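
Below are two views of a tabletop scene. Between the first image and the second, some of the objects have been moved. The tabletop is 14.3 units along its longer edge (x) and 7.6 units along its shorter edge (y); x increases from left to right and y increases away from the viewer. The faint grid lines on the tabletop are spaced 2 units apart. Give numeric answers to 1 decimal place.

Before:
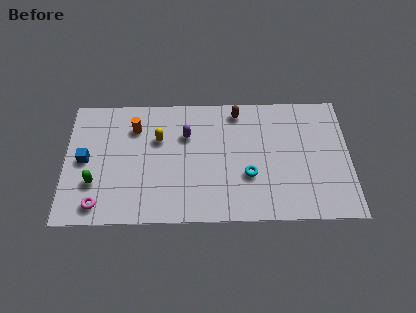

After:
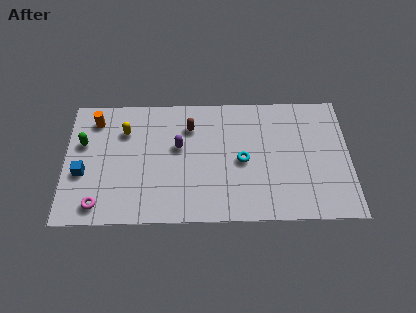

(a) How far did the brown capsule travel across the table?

2.6

The brown capsule was near (8.7, 6.6) before and (6.3, 5.7) after, so it travelled √(2.4² + 0.9²) ≈ 2.6 units.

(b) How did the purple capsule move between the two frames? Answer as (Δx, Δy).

(-0.4, -0.7)

The purple capsule started near (6.1, 5.2) and ended near (5.7, 4.5).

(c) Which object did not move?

the magenta torus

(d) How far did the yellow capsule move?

1.8

From (4.7, 5.0) to (3.0, 5.5), the yellow capsule covered √(1.7² + 0.5²) ≈ 1.8 units.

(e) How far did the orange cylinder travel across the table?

2.1

The orange cylinder moved from about (3.5, 5.7) to (1.5, 6.2), a distance of √(2.0² + 0.5²) ≈ 2.1.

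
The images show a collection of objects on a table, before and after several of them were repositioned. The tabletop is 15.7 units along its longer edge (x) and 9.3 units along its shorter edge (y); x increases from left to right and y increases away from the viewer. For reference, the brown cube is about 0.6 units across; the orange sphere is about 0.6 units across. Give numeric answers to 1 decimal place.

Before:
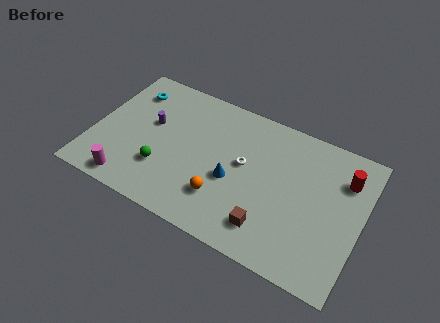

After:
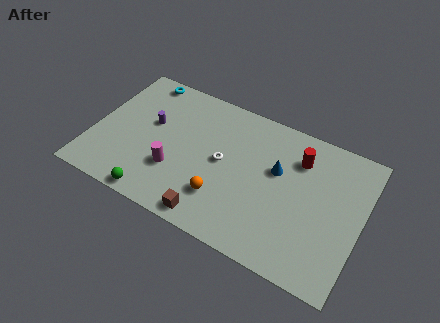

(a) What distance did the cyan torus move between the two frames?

1.2

The cyan torus was near (1.7, 7.3) before and (2.2, 8.4) after, so it travelled √(0.5² + 1.1²) ≈ 1.2 units.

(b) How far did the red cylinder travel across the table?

2.7

The red cylinder was near (14.5, 6.9) before and (11.8, 7.0) after, so it travelled √(2.7² + 0.1²) ≈ 2.7 units.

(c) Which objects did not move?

the orange sphere and the purple cylinder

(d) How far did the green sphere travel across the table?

2.0

The green sphere was near (4.3, 2.8) before and (4.2, 0.8) after, so it travelled √(0.1² + 2.0²) ≈ 2.0 units.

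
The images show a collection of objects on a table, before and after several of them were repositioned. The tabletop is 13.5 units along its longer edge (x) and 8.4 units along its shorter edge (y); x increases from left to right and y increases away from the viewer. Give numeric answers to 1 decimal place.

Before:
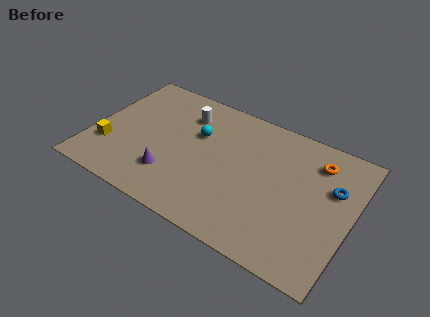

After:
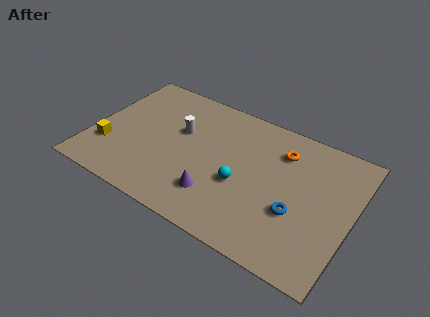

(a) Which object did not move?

the yellow cube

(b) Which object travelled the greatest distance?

the cyan sphere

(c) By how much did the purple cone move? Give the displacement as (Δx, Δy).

(2.4, -0.1)

From the two frames, the purple cone sits at roughly (4.4, 2.2) before and (6.8, 2.1) after.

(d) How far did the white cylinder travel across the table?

1.2

The white cylinder was near (4.5, 6.4) before and (4.4, 5.2) after, so it travelled √(0.1² + 1.2²) ≈ 1.2 units.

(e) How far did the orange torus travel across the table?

1.8

The orange torus moved from about (11.4, 6.6) to (9.6, 6.4), a distance of √(1.8² + 0.2²) ≈ 1.8.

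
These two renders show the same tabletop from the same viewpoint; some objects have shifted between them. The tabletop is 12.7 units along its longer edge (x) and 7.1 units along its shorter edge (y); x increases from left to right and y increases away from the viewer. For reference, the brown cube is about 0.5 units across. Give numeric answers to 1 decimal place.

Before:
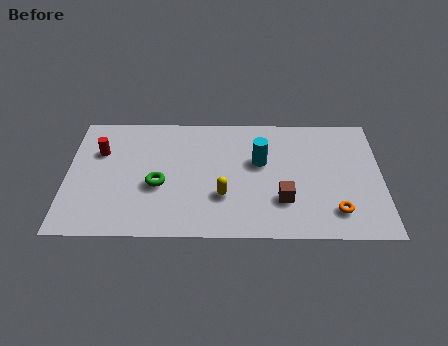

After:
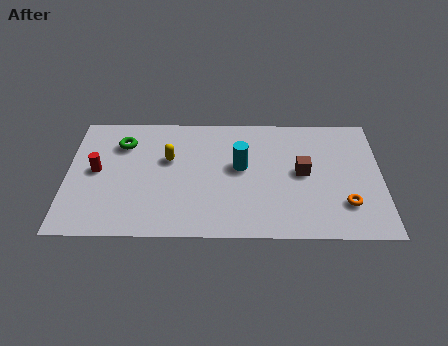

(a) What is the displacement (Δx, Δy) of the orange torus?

(0.4, 0.4)

From the two frames, the orange torus sits at roughly (10.8, 1.5) before and (11.2, 1.9) after.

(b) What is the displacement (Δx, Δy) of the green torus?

(-1.5, 2.4)

The green torus was at about (3.7, 2.9) and moved to about (2.2, 5.3).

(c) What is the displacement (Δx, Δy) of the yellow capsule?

(-2.2, 2.1)

From the two frames, the yellow capsule sits at roughly (6.3, 2.3) before and (4.1, 4.4) after.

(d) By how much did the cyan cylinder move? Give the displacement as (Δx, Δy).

(-0.8, -0.3)

The cyan cylinder started near (7.8, 4.3) and ended near (7.0, 4.0).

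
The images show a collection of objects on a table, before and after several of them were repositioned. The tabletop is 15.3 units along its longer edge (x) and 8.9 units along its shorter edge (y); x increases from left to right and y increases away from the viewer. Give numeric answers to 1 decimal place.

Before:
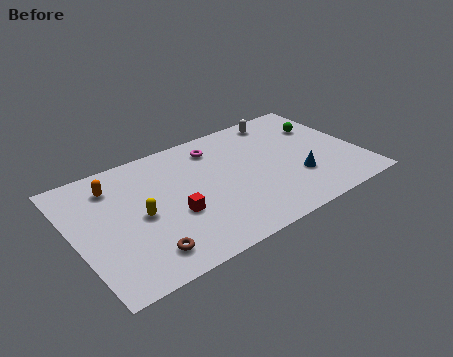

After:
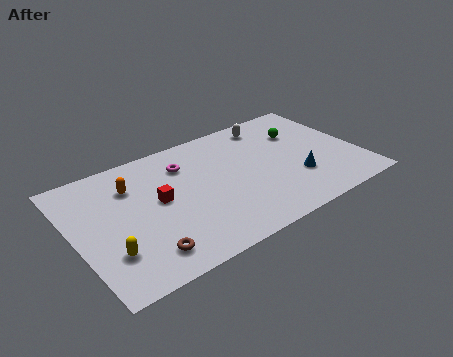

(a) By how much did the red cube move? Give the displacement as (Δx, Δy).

(-0.6, 1.4)

The red cube started near (5.1, 3.4) and ended near (4.5, 4.8).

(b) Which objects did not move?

the blue cone and the brown torus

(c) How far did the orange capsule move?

1.0

The orange capsule moved from about (2.4, 7.0) to (3.3, 6.5), a distance of √(0.9² + 0.5²) ≈ 1.0.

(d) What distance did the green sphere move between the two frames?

1.2

From (13.8, 6.2) to (12.6, 6.2), the green sphere covered √(1.2² + 0.0²) ≈ 1.2 units.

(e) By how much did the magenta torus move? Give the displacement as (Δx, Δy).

(-1.8, -0.5)

The magenta torus started near (8.0, 7.2) and ended near (6.2, 6.7).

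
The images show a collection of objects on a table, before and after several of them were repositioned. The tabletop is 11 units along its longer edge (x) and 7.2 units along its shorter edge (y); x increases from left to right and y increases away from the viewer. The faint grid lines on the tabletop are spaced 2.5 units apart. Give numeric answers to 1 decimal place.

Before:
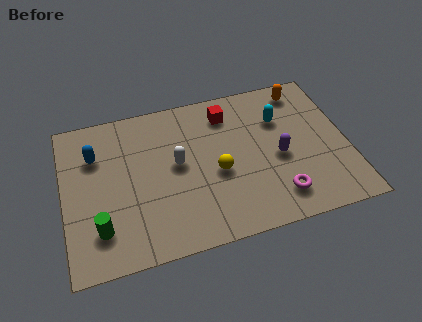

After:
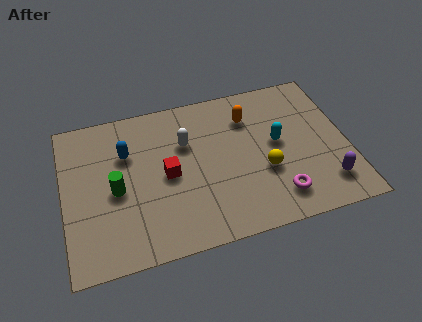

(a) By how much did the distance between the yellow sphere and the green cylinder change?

+0.9

They were about 4.8 units apart before and 5.7 after — 0.9 units further apart.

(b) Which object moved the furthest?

the red cube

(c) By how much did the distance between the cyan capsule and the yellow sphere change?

-1.9

They were about 3.2 units apart before and 1.3 after — 1.9 units closer together.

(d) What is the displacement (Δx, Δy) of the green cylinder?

(0.7, 1.6)

The green cylinder was at about (1.3, 1.7) and moved to about (2.0, 3.3).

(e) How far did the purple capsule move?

2.4

The purple capsule moved from about (8.3, 3.2) to (10.0, 1.5), a distance of √(1.7² + 1.7²) ≈ 2.4.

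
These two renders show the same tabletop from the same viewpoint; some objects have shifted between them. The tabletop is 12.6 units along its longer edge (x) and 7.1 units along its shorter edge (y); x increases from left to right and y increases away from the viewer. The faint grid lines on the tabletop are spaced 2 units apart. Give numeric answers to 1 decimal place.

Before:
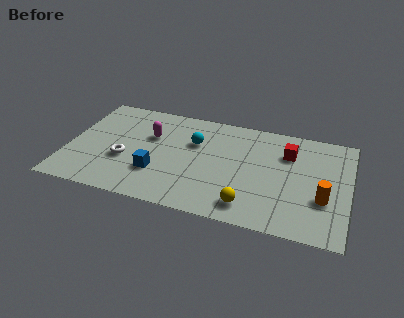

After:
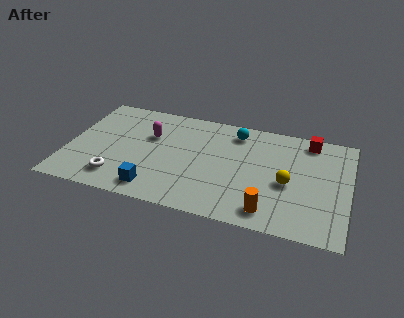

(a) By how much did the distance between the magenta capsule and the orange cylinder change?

-1.6

The distance was about 8.2 in the first image and 6.6 in the second, so they moved 1.6 units closer together.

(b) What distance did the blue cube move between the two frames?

1.1

From (4.1, 2.2) to (4.1, 1.1), the blue cube covered √(0.0² + 1.1²) ≈ 1.1 units.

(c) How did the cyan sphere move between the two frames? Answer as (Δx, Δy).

(1.8, 1.2)

From the two frames, the cyan sphere sits at roughly (5.6, 4.7) before and (7.4, 5.9) after.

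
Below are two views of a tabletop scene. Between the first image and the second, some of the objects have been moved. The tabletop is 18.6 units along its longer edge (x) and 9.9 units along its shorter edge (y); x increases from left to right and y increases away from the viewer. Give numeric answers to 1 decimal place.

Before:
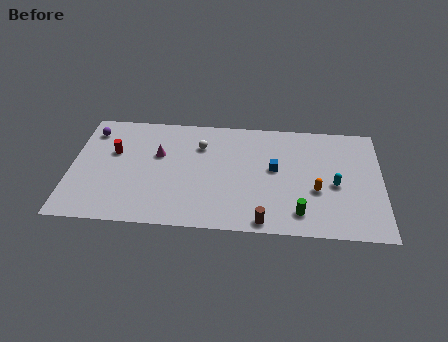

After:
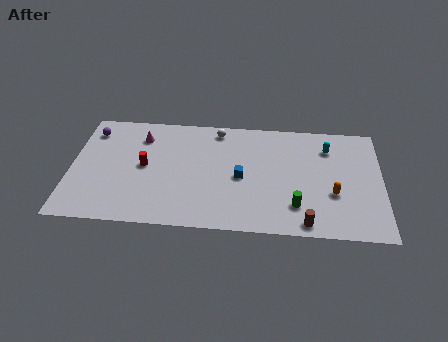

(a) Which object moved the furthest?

the cyan capsule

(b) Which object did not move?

the purple sphere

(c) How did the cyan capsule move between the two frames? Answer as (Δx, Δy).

(-0.4, 3.2)

From the two frames, the cyan capsule sits at roughly (15.8, 4.4) before and (15.4, 7.6) after.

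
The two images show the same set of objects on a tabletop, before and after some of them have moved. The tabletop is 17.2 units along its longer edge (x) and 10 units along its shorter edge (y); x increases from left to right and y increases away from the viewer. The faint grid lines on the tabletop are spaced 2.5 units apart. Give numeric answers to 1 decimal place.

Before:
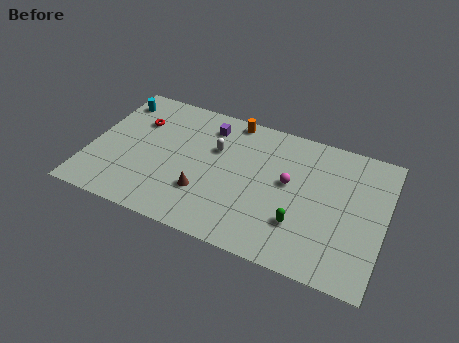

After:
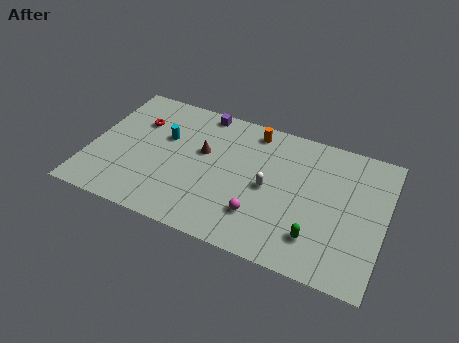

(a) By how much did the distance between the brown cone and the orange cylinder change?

-2.4

The distance was about 6.2 in the first image and 3.8 in the second, so they moved 2.4 units closer together.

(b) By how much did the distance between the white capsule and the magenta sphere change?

-2.3

They were about 4.5 units apart before and 2.2 after — 2.3 units closer together.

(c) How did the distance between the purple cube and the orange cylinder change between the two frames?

+1.5

They were about 1.6 units apart before and 3.1 after — 1.5 units further apart.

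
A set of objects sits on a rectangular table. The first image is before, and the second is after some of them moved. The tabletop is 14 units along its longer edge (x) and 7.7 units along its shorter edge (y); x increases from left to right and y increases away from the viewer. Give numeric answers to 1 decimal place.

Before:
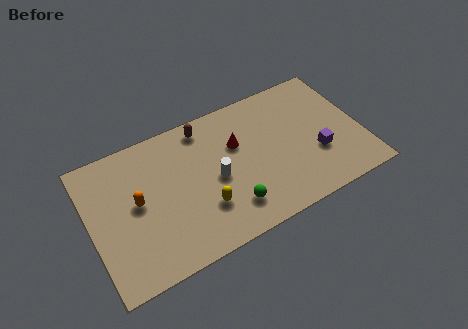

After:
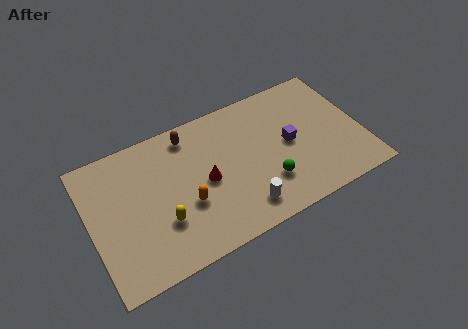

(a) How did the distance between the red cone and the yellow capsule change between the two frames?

-0.7

Before: roughly 3.4 units apart; after: 2.7. That's 0.7 units closer together.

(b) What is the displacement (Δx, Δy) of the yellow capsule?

(-2.1, 0.2)

The yellow capsule started near (5.6, 2.3) and ended near (3.5, 2.5).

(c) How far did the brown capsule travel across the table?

0.8

The brown capsule was near (6.2, 6.7) before and (5.4, 6.6) after, so it travelled √(0.8² + 0.1²) ≈ 0.8 units.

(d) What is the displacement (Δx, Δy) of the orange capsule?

(2.4, -1.2)

The orange capsule was at about (2.4, 4.1) and moved to about (4.8, 2.9).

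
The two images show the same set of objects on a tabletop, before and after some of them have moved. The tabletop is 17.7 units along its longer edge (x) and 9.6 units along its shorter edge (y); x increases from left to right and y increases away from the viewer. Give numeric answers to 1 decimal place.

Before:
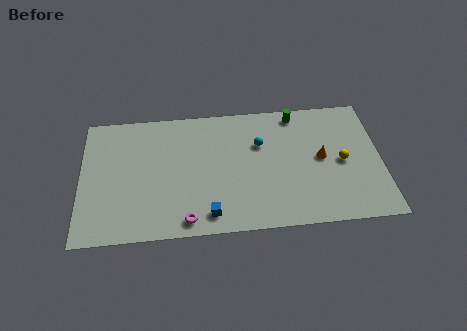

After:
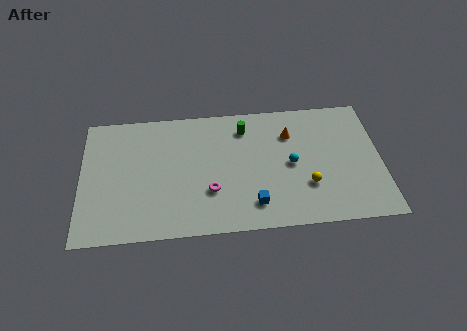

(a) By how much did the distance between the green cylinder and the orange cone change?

-1.0

Before: roughly 3.8 units apart; after: 2.8. That's 1.0 units closer together.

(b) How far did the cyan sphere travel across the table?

2.5

From (10.6, 6.4) to (12.4, 4.7), the cyan sphere covered √(1.8² + 1.7²) ≈ 2.5 units.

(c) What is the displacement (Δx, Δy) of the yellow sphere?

(-2.1, -1.6)

From the two frames, the yellow sphere sits at roughly (15.4, 4.6) before and (13.3, 3.0) after.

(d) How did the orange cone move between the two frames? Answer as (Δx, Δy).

(-1.8, 2.0)

From the two frames, the orange cone sits at roughly (14.2, 5.0) before and (12.4, 7.0) after.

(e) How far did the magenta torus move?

2.4

The magenta torus was near (6.2, 1.1) before and (7.6, 3.1) after, so it travelled √(1.4² + 2.0²) ≈ 2.4 units.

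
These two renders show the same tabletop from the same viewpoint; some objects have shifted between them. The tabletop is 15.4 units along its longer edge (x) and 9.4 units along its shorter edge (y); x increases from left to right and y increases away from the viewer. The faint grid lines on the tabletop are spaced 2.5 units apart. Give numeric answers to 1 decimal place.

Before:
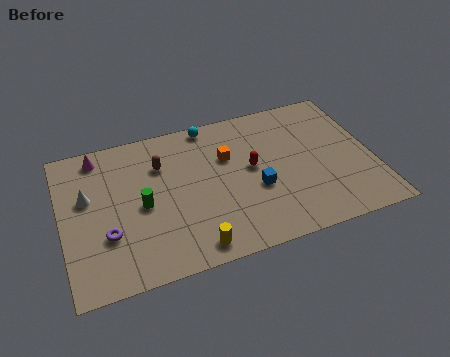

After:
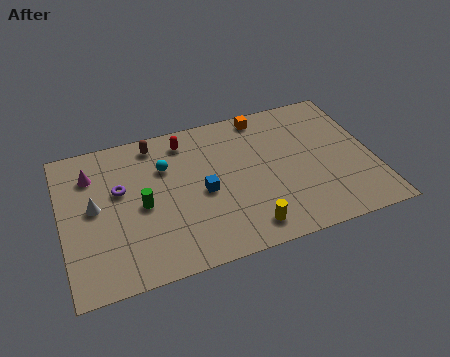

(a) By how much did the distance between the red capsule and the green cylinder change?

-1.3

Before: roughly 5.5 units apart; after: 4.2. That's 1.3 units closer together.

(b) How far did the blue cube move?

2.7

The blue cube was near (9.5, 3.7) before and (6.9, 4.3) after, so it travelled √(2.6² + 0.6²) ≈ 2.7 units.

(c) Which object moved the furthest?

the red capsule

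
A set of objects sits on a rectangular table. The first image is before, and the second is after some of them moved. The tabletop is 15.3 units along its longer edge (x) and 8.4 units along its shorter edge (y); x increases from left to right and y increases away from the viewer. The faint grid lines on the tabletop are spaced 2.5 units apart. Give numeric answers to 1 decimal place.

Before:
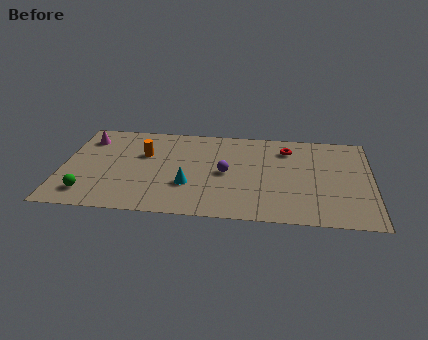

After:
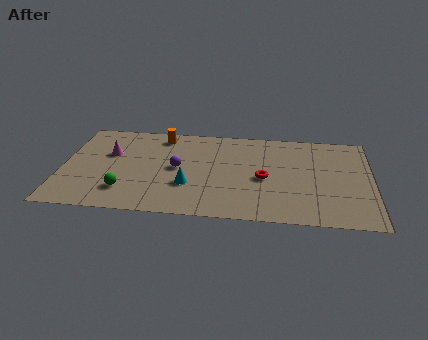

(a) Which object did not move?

the cyan cone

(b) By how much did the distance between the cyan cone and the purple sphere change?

-0.6

Before: roughly 2.2 units apart; after: 1.6. That's 0.6 units closer together.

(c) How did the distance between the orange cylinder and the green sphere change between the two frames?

+0.8

They were about 4.6 units apart before and 5.4 after — 0.8 units further apart.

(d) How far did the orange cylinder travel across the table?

2.0

The orange cylinder was near (4.0, 5.4) before and (4.8, 7.2) after, so it travelled √(0.8² + 1.8²) ≈ 2.0 units.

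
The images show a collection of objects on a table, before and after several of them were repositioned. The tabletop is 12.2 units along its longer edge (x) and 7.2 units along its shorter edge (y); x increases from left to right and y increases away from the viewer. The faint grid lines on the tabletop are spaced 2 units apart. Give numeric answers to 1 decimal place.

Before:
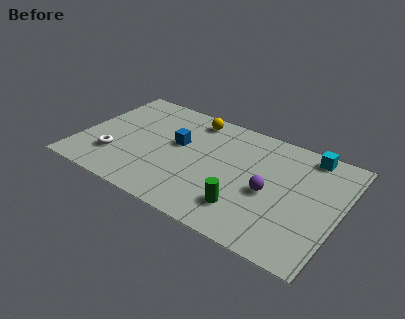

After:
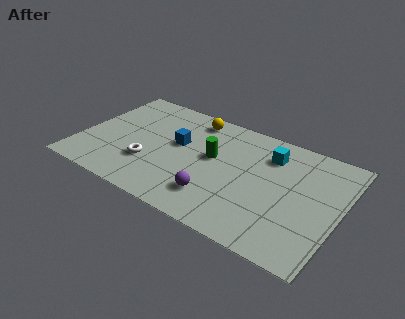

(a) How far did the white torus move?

1.6

From (1.8, 2.0) to (3.4, 2.3), the white torus covered √(1.6² + 0.3²) ≈ 1.6 units.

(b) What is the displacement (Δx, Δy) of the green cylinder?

(-1.9, 2.4)

The green cylinder was at about (8.1, 1.7) and moved to about (6.2, 4.1).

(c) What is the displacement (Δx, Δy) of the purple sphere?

(-2.3, -1.5)

From the two frames, the purple sphere sits at roughly (9.0, 3.2) before and (6.7, 1.7) after.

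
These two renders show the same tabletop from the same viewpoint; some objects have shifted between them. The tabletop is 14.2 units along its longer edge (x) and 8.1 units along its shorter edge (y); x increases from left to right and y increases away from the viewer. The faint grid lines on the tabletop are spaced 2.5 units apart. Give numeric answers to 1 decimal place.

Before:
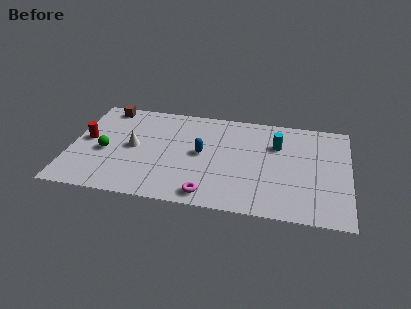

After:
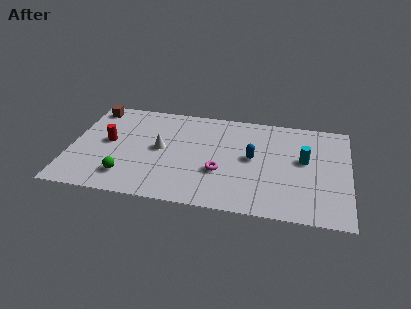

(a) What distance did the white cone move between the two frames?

1.4

The white cone moved from about (3.2, 4.1) to (4.6, 4.2), a distance of √(1.4² + 0.1²) ≈ 1.4.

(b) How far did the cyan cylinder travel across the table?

1.7

The cyan cylinder was near (10.5, 5.6) before and (11.9, 4.6) after, so it travelled √(1.4² + 1.0²) ≈ 1.7 units.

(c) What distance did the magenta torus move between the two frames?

2.0

From (7.2, 1.0) to (7.7, 2.9), the magenta torus covered √(0.5² + 1.9²) ≈ 2.0 units.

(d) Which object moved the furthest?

the blue capsule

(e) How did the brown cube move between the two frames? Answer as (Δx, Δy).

(-0.7, -0.2)

The brown cube started near (1.6, 7.2) and ended near (0.9, 7.0).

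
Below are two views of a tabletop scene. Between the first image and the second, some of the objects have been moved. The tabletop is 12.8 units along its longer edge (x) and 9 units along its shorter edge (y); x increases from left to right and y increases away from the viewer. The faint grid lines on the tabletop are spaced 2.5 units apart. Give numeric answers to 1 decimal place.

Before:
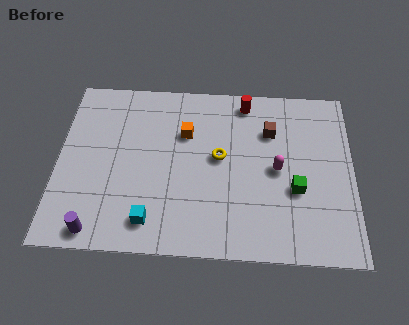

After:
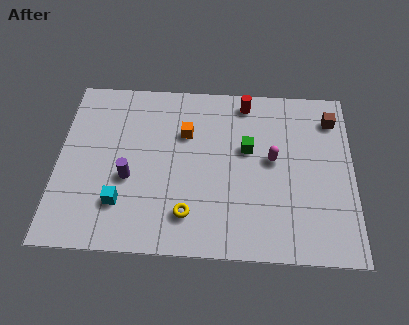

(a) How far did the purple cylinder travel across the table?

3.0

From (1.8, 0.9) to (3.1, 3.6), the purple cylinder covered √(1.3² + 2.7²) ≈ 3.0 units.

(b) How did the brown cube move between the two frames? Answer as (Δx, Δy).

(2.7, 0.8)

The brown cube was at about (9.2, 6.4) and moved to about (11.9, 7.2).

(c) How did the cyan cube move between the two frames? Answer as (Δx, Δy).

(-1.3, 0.8)

From the two frames, the cyan cube sits at roughly (4.1, 1.5) before and (2.8, 2.3) after.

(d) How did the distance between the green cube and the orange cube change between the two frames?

-2.7

Before: roughly 5.5 units apart; after: 2.8. That's 2.7 units closer together.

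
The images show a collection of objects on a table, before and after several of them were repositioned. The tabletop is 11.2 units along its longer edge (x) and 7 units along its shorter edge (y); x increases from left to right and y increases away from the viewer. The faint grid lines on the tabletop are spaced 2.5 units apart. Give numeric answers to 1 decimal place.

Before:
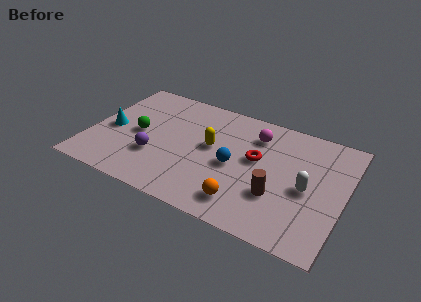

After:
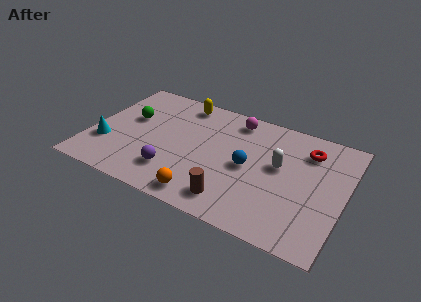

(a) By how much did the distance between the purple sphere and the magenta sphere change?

-0.3

They were about 5.1 units apart before and 4.8 after — 0.3 units closer together.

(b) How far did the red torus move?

2.5

The red torus moved from about (7.3, 4.0) to (9.4, 5.4), a distance of √(2.1² + 1.4²) ≈ 2.5.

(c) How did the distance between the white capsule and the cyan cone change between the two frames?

-1.0

Before: roughly 8.7 units apart; after: 7.7. That's 1.0 units closer together.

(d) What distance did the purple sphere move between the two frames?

1.1

From (3.0, 2.3) to (3.9, 1.7), the purple sphere covered √(0.9² + 0.6²) ≈ 1.1 units.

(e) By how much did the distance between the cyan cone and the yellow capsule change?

+0.4

The distance was about 4.5 in the first image and 4.9 in the second, so they moved 0.4 units further apart.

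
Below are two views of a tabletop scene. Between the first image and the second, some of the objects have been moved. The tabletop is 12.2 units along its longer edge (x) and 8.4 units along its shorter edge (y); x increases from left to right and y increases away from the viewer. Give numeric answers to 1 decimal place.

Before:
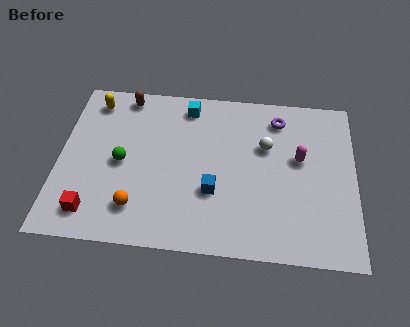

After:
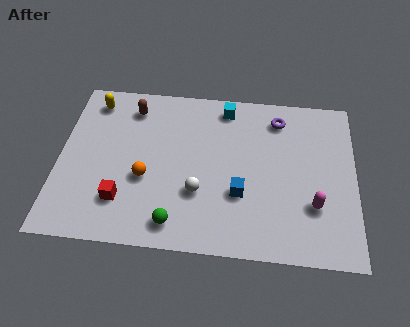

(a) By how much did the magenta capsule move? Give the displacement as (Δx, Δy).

(0.6, -2.3)

The magenta capsule started near (9.9, 4.9) and ended near (10.5, 2.6).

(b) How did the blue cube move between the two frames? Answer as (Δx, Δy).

(1.1, 0.0)

The blue cube was at about (6.4, 2.9) and moved to about (7.5, 2.9).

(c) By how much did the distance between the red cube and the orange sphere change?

-0.3

Before: roughly 1.8 units apart; after: 1.5. That's 0.3 units closer together.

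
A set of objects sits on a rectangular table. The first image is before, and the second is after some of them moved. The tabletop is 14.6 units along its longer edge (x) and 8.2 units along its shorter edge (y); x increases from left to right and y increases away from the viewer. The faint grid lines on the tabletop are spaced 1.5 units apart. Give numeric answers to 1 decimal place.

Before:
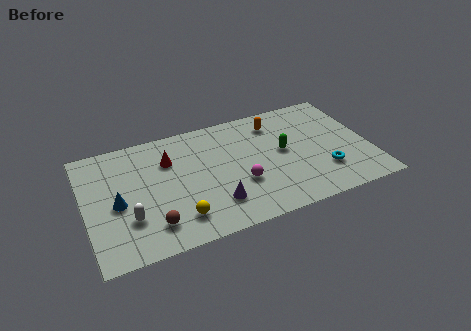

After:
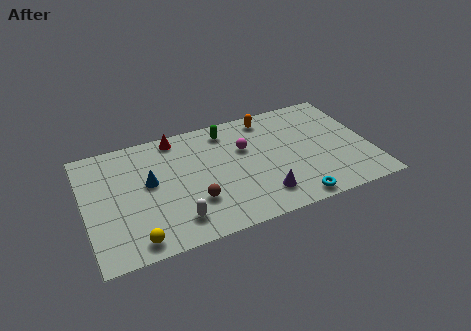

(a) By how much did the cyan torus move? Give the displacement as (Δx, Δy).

(-1.8, -1.5)

The cyan torus was at about (12.1, 2.3) and moved to about (10.3, 0.8).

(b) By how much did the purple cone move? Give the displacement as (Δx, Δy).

(2.4, -0.3)

The purple cone was at about (6.4, 2.0) and moved to about (8.8, 1.7).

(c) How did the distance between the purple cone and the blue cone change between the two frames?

+1.1

Before: roughly 5.1 units apart; after: 6.2. That's 1.1 units further apart.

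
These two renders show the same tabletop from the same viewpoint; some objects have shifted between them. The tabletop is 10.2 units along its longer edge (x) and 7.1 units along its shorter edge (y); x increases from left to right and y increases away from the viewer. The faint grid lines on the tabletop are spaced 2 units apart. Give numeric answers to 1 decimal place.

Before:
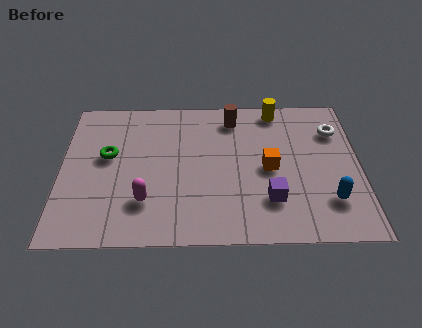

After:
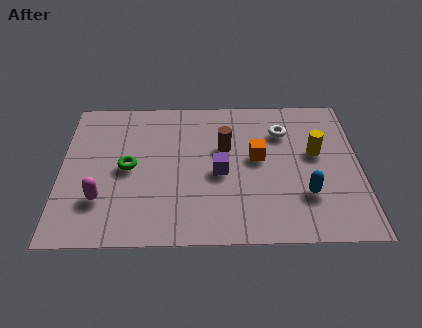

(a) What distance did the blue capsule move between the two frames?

0.9

The blue capsule was near (9.1, 1.8) before and (8.3, 2.1) after, so it travelled √(0.8² + 0.3²) ≈ 0.9 units.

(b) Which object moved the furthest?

the yellow cylinder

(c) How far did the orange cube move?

0.6

From (7.1, 3.4) to (6.7, 3.9), the orange cube covered √(0.4² + 0.5²) ≈ 0.6 units.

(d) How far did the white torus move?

1.8

From (9.4, 5.2) to (7.6, 5.2), the white torus covered √(1.8² + 0.0²) ≈ 1.8 units.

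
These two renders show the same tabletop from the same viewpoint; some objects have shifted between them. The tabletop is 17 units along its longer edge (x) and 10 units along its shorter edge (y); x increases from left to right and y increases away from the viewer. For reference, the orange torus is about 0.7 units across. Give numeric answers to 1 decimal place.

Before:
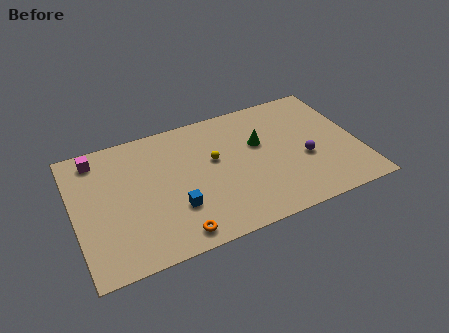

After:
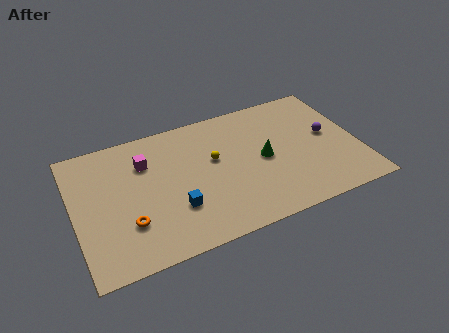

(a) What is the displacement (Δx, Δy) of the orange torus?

(-2.6, 1.8)

The orange torus started near (5.6, 1.2) and ended near (3.0, 3.0).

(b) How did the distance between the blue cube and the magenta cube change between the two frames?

-2.6

They were about 6.9 units apart before and 4.3 after — 2.6 units closer together.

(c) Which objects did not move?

the blue cube and the yellow sphere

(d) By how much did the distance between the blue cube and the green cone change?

-0.4

The distance was about 6.2 in the first image and 5.8 in the second, so they moved 0.4 units closer together.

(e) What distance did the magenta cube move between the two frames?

3.1

From (1.6, 8.6) to (4.4, 7.2), the magenta cube covered √(2.8² + 1.4²) ≈ 3.1 units.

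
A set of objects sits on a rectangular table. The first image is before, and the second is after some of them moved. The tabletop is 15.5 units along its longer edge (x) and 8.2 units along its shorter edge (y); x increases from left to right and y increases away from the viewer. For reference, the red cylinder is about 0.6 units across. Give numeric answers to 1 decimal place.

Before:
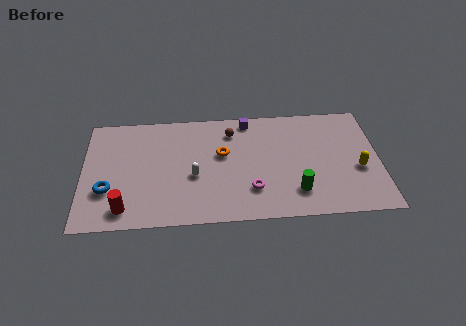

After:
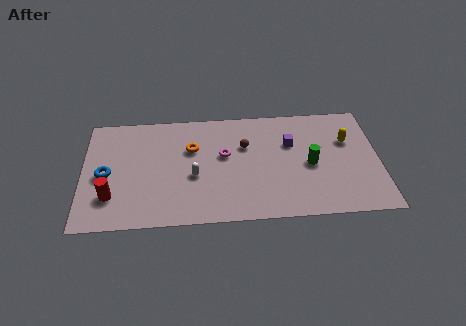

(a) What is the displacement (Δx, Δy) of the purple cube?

(2.2, -1.9)

From the two frames, the purple cube sits at roughly (8.7, 7.3) before and (10.9, 5.4) after.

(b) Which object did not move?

the white capsule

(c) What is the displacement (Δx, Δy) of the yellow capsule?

(-0.5, 2.1)

The yellow capsule was at about (14.4, 3.3) and moved to about (13.9, 5.4).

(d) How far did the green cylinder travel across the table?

2.1

The green cylinder moved from about (11.1, 1.9) to (11.9, 3.8), a distance of √(0.8² + 1.9²) ≈ 2.1.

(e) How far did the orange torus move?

1.7

The orange torus moved from about (7.3, 4.9) to (5.7, 5.4), a distance of √(1.6² + 0.5²) ≈ 1.7.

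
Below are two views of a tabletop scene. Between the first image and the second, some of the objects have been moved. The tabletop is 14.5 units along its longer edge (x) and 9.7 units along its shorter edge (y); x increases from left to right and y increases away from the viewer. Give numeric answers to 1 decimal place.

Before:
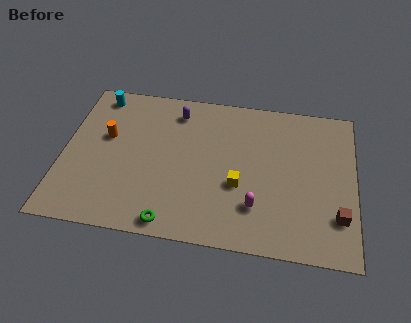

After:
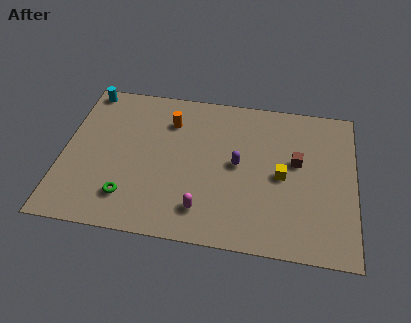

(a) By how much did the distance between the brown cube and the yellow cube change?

-3.8

The distance was about 5.0 in the first image and 1.2 in the second, so they moved 3.8 units closer together.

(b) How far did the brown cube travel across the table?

3.7

The brown cube was near (13.7, 2.5) before and (11.6, 5.6) after, so it travelled √(2.1² + 3.1²) ≈ 3.7 units.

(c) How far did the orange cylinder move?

3.4

From (2.1, 5.8) to (5.2, 7.3), the orange cylinder covered √(3.1² + 1.5²) ≈ 3.4 units.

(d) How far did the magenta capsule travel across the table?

2.7

The magenta capsule was near (9.7, 2.5) before and (7.1, 1.9) after, so it travelled √(2.6² + 0.6²) ≈ 2.7 units.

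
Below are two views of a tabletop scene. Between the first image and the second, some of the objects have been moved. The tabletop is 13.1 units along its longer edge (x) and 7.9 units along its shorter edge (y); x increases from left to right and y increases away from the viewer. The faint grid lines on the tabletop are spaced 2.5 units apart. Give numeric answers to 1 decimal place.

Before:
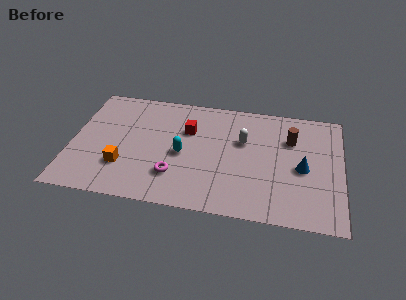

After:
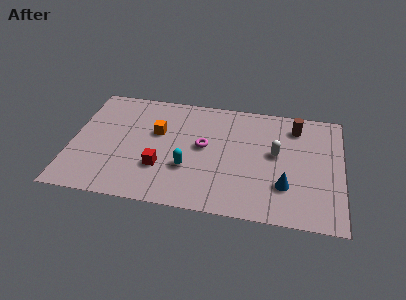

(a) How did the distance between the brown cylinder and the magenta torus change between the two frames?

-1.6

The distance was about 6.5 in the first image and 4.9 in the second, so they moved 1.6 units closer together.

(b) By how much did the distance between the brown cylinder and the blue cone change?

+2.1

The distance was about 2.0 in the first image and 4.1 in the second, so they moved 2.1 units further apart.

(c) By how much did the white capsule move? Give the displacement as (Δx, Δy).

(1.6, -0.6)

From the two frames, the white capsule sits at roughly (8.3, 5.0) before and (9.9, 4.4) after.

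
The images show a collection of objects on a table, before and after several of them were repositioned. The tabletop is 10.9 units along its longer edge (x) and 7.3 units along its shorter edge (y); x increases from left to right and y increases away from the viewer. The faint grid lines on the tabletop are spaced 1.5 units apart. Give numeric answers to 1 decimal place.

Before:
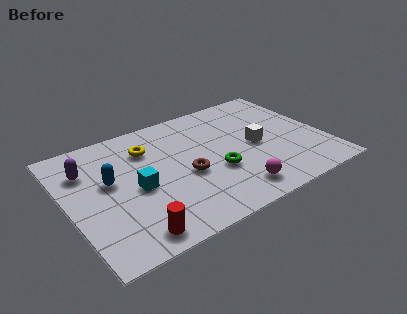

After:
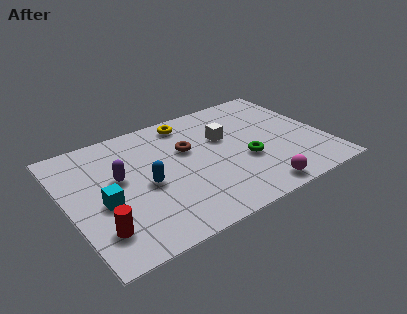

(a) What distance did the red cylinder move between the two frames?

1.4

The red cylinder moved from about (2.2, 0.9) to (1.0, 1.7), a distance of √(1.2² + 0.8²) ≈ 1.4.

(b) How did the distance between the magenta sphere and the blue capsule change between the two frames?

-0.7

The distance was about 5.7 in the first image and 5.0 in the second, so they moved 0.7 units closer together.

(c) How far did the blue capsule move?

1.7

The blue capsule was near (1.8, 4.2) before and (3.2, 3.3) after, so it travelled √(1.4² + 0.9²) ≈ 1.7 units.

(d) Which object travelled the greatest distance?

the yellow torus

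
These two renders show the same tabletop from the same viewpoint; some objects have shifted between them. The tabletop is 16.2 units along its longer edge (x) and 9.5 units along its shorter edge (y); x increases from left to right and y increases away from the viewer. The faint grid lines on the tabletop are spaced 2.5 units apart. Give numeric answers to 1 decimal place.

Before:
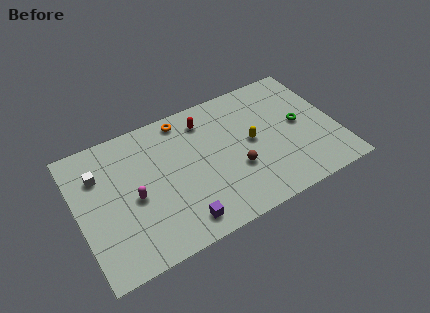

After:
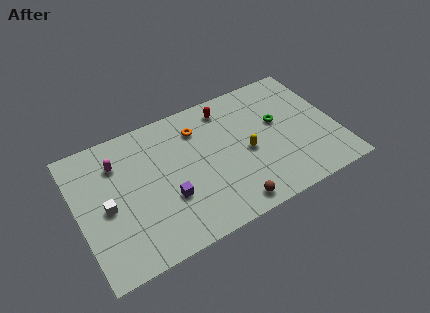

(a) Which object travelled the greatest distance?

the magenta capsule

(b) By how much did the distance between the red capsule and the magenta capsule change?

+1.1

The distance was about 6.0 in the first image and 7.1 in the second, so they moved 1.1 units further apart.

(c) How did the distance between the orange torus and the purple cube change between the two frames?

-2.4

The distance was about 7.1 in the first image and 4.7 in the second, so they moved 2.4 units closer together.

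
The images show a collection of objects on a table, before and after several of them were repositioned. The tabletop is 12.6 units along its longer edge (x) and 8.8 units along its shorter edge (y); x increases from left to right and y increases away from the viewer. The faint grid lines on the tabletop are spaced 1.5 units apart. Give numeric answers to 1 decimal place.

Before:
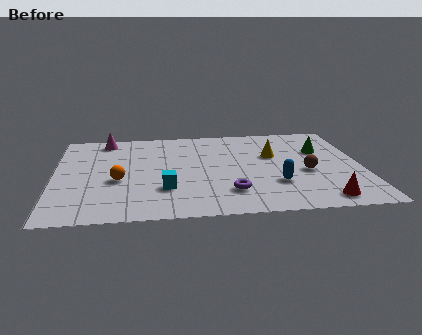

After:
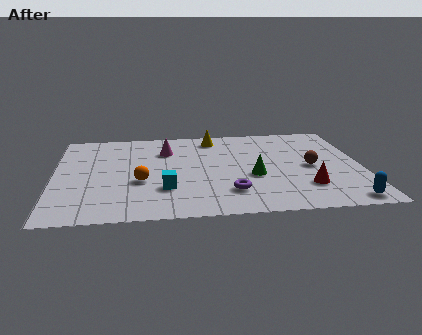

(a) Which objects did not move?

the cyan cube and the purple torus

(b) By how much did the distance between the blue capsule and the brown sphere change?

+1.9

The distance was about 1.6 in the first image and 3.5 in the second, so they moved 1.9 units further apart.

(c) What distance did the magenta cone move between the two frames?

2.8

The magenta cone moved from about (2.1, 7.7) to (4.6, 6.4), a distance of √(2.5² + 1.3²) ≈ 2.8.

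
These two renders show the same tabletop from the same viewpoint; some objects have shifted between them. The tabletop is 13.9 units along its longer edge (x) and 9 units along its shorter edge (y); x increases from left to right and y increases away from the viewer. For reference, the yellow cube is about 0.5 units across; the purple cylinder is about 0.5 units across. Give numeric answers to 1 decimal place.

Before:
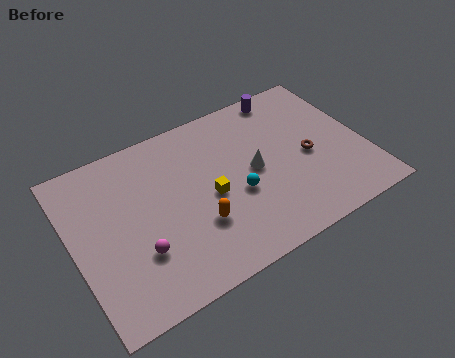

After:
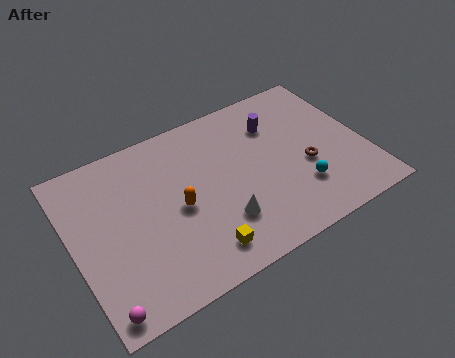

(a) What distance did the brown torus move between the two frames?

0.5

The brown torus moved from about (11.2, 4.1) to (11.0, 3.6), a distance of √(0.2² + 0.5²) ≈ 0.5.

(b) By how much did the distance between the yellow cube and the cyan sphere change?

+3.8

They were about 1.3 units apart before and 5.1 after — 3.8 units further apart.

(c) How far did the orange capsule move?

1.5

From (5.6, 2.9) to (4.9, 4.2), the orange capsule covered √(0.7² + 1.3²) ≈ 1.5 units.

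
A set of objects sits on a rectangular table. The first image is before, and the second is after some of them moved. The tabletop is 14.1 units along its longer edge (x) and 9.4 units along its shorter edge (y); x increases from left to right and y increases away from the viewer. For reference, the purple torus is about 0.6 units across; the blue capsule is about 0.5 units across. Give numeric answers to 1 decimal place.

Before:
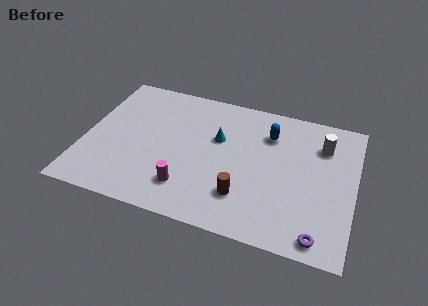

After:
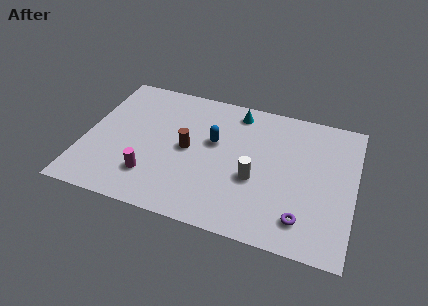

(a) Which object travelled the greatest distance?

the white cylinder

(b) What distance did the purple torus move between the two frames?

1.2

The purple torus was near (12.5, 1.0) before and (11.6, 1.8) after, so it travelled √(0.9² + 0.8²) ≈ 1.2 units.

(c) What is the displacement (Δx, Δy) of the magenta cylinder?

(-1.9, 0.2)

The magenta cylinder was at about (5.6, 2.1) and moved to about (3.7, 2.3).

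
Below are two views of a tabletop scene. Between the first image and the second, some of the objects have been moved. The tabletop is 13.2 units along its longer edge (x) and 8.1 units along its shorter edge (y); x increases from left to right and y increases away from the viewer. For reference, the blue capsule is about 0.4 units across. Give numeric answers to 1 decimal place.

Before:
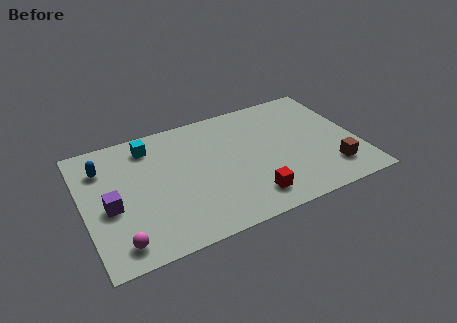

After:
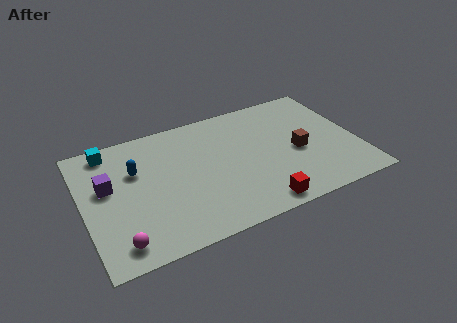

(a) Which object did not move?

the magenta sphere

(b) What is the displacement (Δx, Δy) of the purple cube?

(0.0, 1.3)

The purple cube was at about (1.2, 3.5) and moved to about (1.2, 4.8).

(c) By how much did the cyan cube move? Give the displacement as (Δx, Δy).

(-1.9, 0.4)

From the two frames, the cyan cube sits at roughly (3.4, 6.7) before and (1.5, 7.1) after.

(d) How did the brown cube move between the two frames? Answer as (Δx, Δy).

(-1.4, 1.8)

The brown cube started near (11.7, 1.8) and ended near (10.3, 3.6).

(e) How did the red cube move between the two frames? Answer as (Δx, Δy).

(0.3, -0.6)

The red cube started near (7.7, 1.5) and ended near (8.0, 0.9).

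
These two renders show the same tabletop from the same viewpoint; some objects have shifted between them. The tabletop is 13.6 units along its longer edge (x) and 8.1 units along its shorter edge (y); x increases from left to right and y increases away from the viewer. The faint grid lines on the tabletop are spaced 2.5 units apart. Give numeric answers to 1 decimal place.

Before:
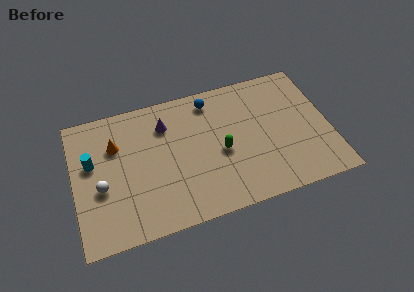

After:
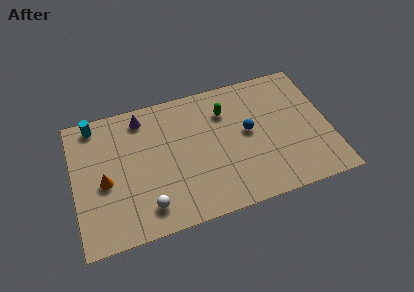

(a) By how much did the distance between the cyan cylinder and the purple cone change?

-1.7

They were about 4.2 units apart before and 2.5 after — 1.7 units closer together.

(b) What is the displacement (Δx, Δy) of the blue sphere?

(1.8, -2.5)

From the two frames, the blue sphere sits at roughly (7.5, 6.9) before and (9.3, 4.4) after.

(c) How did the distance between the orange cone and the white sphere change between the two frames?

+0.5

The distance was about 2.5 in the first image and 3.0 in the second, so they moved 0.5 units further apart.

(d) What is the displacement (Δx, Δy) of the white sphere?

(2.3, -1.8)

From the two frames, the white sphere sits at roughly (1.4, 3.3) before and (3.7, 1.5) after.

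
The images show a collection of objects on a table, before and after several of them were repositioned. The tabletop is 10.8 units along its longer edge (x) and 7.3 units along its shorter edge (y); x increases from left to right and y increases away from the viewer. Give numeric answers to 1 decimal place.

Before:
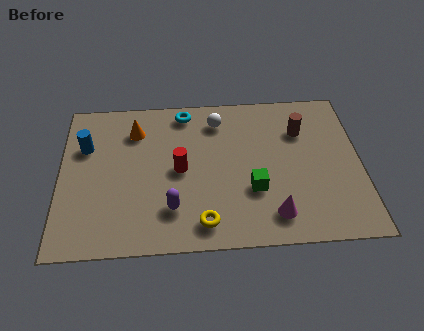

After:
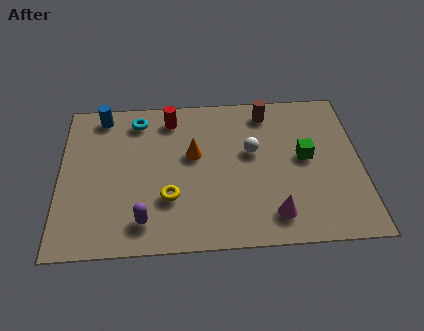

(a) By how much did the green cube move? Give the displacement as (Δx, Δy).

(1.9, 1.4)

The green cube was at about (6.9, 2.5) and moved to about (8.8, 3.9).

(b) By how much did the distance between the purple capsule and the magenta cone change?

+1.0

Before: roughly 3.6 units apart; after: 4.6. That's 1.0 units further apart.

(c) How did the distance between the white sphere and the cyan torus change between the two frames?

+3.2

They were about 1.3 units apart before and 4.5 after — 3.2 units further apart.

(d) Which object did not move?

the magenta cone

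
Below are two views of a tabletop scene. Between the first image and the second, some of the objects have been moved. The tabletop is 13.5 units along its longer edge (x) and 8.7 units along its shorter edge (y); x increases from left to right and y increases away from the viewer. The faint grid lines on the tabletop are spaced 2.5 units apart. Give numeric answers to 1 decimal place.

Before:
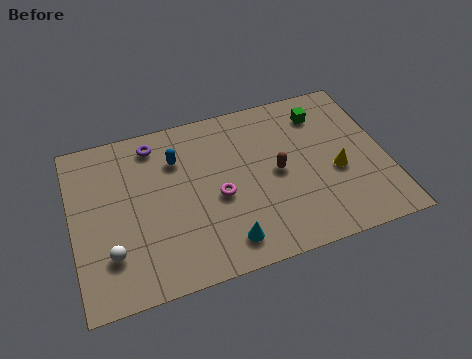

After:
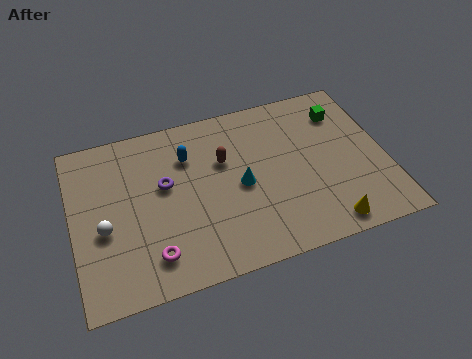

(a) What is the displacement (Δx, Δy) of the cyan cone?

(0.9, 2.7)

The cyan cone was at about (6.3, 1.4) and moved to about (7.2, 4.1).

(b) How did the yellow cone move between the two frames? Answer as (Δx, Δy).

(-0.7, -2.6)

The yellow cone started near (11.3, 3.6) and ended near (10.6, 1.0).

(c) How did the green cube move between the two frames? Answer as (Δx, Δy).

(0.9, -0.2)

From the two frames, the green cube sits at roughly (11.0, 6.9) before and (11.9, 6.7) after.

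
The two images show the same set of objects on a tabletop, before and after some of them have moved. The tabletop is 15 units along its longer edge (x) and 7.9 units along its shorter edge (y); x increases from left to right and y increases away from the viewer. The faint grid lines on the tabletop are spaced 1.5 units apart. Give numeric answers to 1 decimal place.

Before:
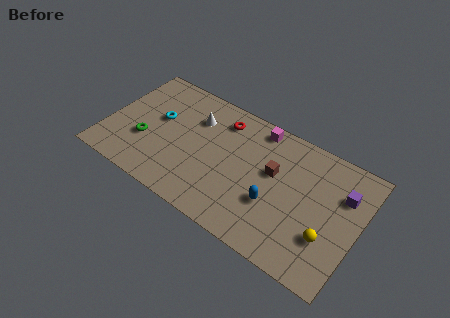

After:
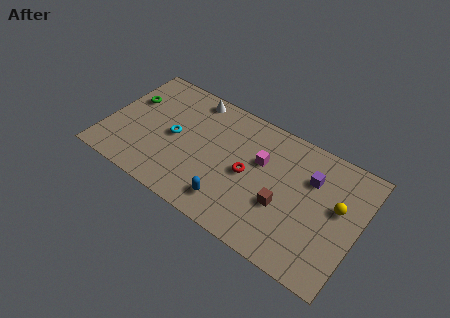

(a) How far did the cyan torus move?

1.3

The cyan torus was near (2.9, 4.6) before and (4.0, 3.9) after, so it travelled √(1.1² + 0.7²) ≈ 1.3 units.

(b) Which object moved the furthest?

the red torus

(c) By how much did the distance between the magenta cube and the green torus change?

+0.5

Before: roughly 7.5 units apart; after: 8.0. That's 0.5 units further apart.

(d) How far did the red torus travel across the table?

3.3

The red torus moved from about (6.5, 6.4) to (8.5, 3.8), a distance of √(2.0² + 2.6²) ≈ 3.3.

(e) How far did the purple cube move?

1.9

The purple cube was near (13.9, 5.5) before and (12.0, 5.5) after, so it travelled √(1.9² + 0.0²) ≈ 1.9 units.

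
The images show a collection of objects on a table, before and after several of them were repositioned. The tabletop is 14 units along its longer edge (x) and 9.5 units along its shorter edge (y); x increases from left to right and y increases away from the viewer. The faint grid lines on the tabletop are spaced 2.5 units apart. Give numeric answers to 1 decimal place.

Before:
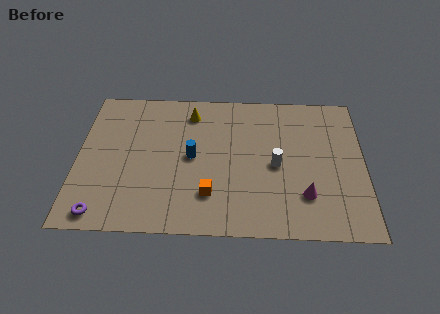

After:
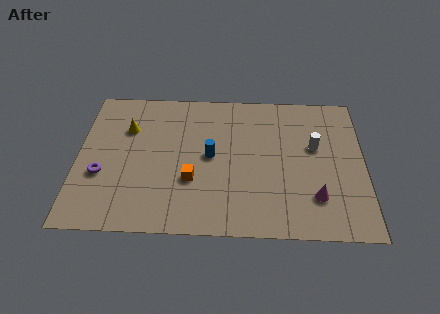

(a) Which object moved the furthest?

the yellow cone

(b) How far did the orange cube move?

1.3

From (6.5, 2.4) to (5.6, 3.3), the orange cube covered √(0.9² + 0.9²) ≈ 1.3 units.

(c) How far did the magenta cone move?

0.5

The magenta cone was near (11.1, 2.5) before and (11.6, 2.4) after, so it travelled √(0.5² + 0.1²) ≈ 0.5 units.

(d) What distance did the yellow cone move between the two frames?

3.3

The yellow cone moved from about (5.5, 7.8) to (2.4, 6.6), a distance of √(3.1² + 1.2²) ≈ 3.3.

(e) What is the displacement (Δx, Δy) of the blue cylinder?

(0.9, 0.1)

From the two frames, the blue cylinder sits at roughly (5.6, 4.8) before and (6.5, 4.9) after.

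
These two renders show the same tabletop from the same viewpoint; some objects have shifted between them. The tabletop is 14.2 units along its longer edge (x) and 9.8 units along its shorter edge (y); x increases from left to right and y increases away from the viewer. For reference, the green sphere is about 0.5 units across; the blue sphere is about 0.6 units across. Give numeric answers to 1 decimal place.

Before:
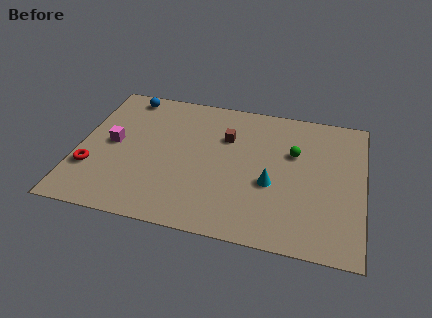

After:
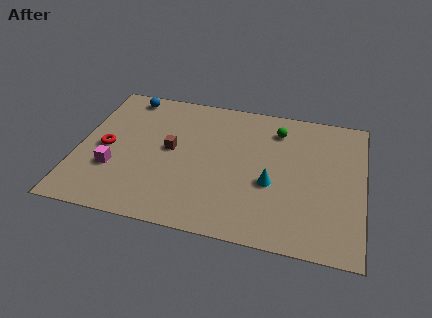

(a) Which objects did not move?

the blue sphere and the cyan cone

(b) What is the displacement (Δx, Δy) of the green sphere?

(-0.9, 1.5)

From the two frames, the green sphere sits at roughly (10.7, 6.3) before and (9.8, 7.8) after.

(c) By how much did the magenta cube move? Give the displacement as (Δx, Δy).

(0.2, -1.8)

The magenta cube started near (1.7, 5.0) and ended near (1.9, 3.2).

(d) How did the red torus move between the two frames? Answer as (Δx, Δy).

(0.6, 1.6)

The red torus started near (0.8, 3.0) and ended near (1.4, 4.6).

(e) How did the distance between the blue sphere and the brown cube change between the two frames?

-1.3

Before: roughly 5.6 units apart; after: 4.3. That's 1.3 units closer together.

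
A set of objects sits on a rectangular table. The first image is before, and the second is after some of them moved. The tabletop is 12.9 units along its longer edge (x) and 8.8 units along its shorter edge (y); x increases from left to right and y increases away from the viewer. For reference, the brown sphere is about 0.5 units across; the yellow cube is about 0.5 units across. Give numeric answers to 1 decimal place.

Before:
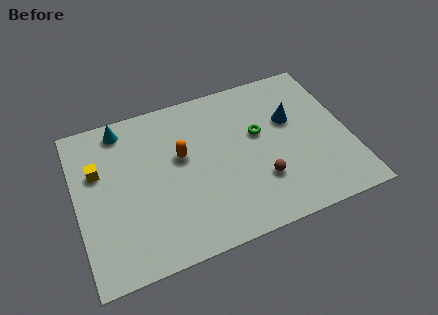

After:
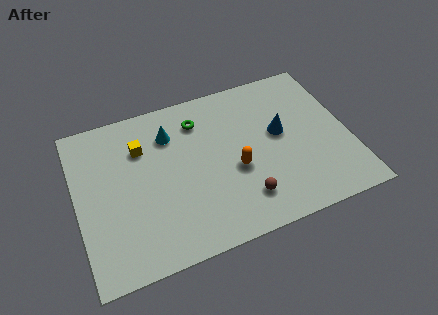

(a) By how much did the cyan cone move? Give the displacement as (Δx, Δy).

(2.2, -1.1)

The cyan cone started near (2.4, 7.7) and ended near (4.6, 6.6).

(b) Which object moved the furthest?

the green torus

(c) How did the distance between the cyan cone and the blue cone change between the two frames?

-2.8

They were about 8.2 units apart before and 5.4 after — 2.8 units closer together.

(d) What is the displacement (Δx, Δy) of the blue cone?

(-0.6, -0.6)

The blue cone started near (10.3, 5.5) and ended near (9.7, 4.9).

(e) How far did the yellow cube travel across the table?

2.2

The yellow cube moved from about (1.1, 5.7) to (3.2, 6.3), a distance of √(2.1² + 0.6²) ≈ 2.2.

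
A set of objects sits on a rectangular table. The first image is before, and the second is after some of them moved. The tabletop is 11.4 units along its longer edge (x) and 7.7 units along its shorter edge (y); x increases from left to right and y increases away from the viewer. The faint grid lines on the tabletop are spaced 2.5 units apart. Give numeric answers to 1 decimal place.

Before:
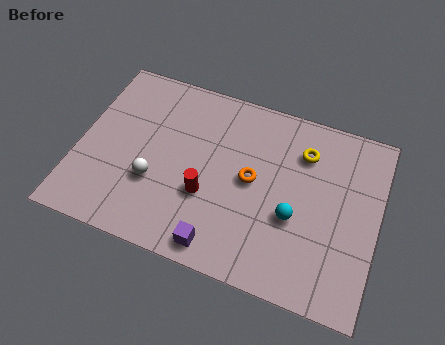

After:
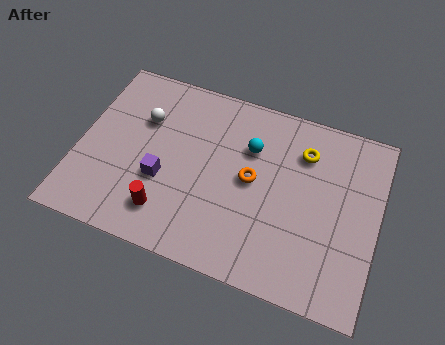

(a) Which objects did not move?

the orange torus and the yellow torus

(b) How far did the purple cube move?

3.1

From (5.7, 0.9) to (3.3, 2.9), the purple cube covered √(2.4² + 2.0²) ≈ 3.1 units.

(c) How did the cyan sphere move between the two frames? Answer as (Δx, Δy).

(-1.9, 2.3)

The cyan sphere was at about (8.3, 3.0) and moved to about (6.4, 5.3).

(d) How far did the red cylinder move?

1.8

The red cylinder was near (5.0, 2.8) before and (3.6, 1.6) after, so it travelled √(1.4² + 1.2²) ≈ 1.8 units.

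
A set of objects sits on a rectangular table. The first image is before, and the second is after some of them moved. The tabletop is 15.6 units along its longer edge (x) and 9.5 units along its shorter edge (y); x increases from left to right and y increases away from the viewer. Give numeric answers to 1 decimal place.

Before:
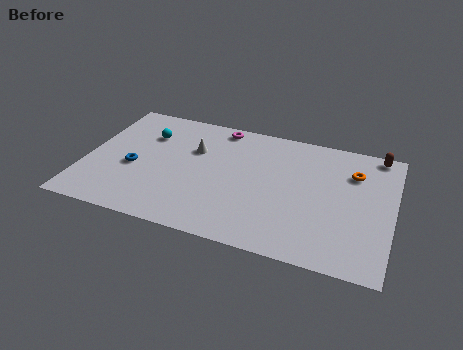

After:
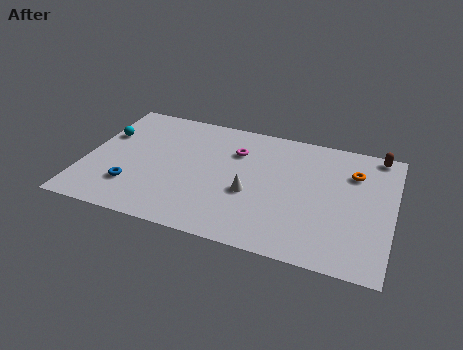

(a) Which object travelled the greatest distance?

the white cone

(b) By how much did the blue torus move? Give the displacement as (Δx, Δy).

(0.1, -1.5)

From the two frames, the blue torus sits at roughly (2.5, 4.0) before and (2.6, 2.5) after.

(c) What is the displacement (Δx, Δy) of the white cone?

(3.1, -2.5)

From the two frames, the white cone sits at roughly (5.4, 6.3) before and (8.5, 3.8) after.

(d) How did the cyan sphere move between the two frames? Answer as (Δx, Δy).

(-2.1, -0.6)

The cyan sphere was at about (2.9, 6.8) and moved to about (0.8, 6.2).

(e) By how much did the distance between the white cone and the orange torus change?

-2.2

The distance was about 8.1 in the first image and 5.9 in the second, so they moved 2.2 units closer together.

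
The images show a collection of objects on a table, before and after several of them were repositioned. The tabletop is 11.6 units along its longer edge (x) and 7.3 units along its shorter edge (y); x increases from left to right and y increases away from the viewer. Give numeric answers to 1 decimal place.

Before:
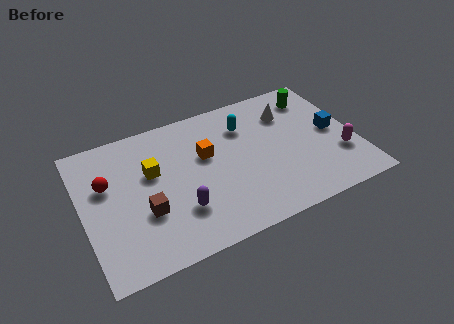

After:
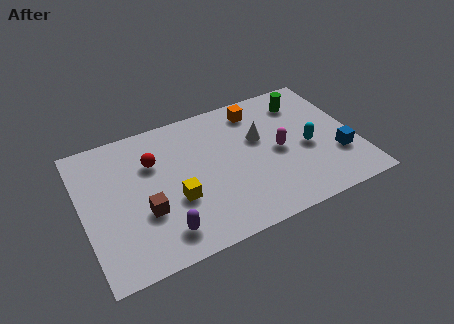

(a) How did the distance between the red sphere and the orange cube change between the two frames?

+0.5

Before: roughly 4.2 units apart; after: 4.7. That's 0.5 units further apart.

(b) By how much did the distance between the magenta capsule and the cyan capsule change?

-3.6

They were about 4.8 units apart before and 1.2 after — 3.6 units closer together.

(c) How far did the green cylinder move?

0.5

The green cylinder was near (10.2, 5.9) before and (9.7, 5.8) after, so it travelled √(0.5² + 0.1²) ≈ 0.5 units.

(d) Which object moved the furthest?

the cyan capsule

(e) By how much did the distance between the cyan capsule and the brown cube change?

+1.6

The distance was about 5.4 in the first image and 7.0 in the second, so they moved 1.6 units further apart.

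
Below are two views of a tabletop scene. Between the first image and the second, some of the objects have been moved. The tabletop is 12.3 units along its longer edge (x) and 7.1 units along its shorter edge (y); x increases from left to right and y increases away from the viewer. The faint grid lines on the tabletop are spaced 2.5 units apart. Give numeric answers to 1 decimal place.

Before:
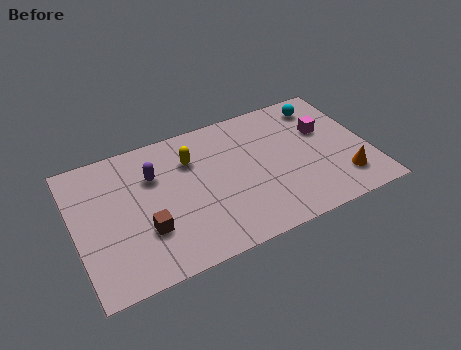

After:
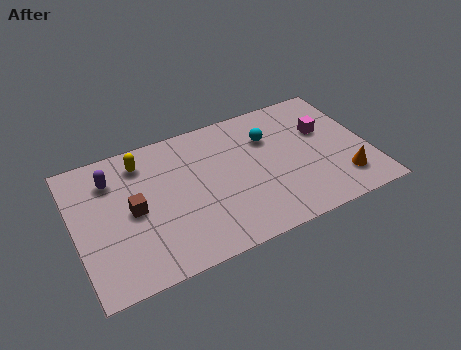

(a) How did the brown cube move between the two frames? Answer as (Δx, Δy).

(-0.4, 1.2)

The brown cube started near (2.8, 2.3) and ended near (2.4, 3.5).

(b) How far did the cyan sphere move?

2.6

The cyan sphere was near (10.7, 5.9) before and (8.3, 5.0) after, so it travelled √(2.4² + 0.9²) ≈ 2.6 units.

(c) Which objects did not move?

the orange cone and the magenta cube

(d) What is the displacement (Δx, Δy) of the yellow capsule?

(-2.0, 0.7)

From the two frames, the yellow capsule sits at roughly (5.0, 5.1) before and (3.0, 5.8) after.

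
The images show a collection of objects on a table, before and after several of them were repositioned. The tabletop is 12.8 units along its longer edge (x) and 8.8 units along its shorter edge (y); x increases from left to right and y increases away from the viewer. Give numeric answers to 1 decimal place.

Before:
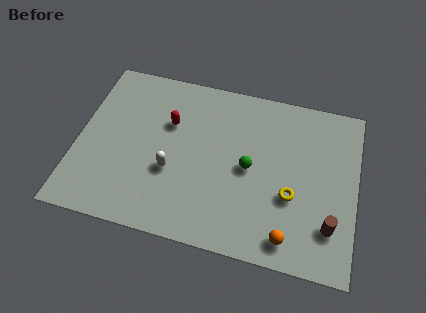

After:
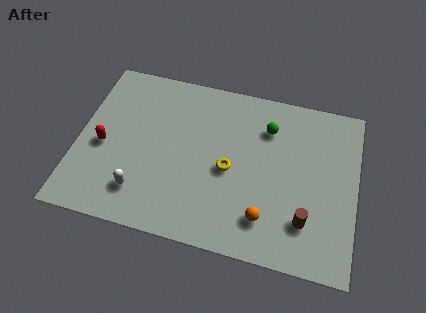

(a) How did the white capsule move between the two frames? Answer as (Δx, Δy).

(-1.3, -1.4)

The white capsule started near (4.4, 3.3) and ended near (3.1, 1.9).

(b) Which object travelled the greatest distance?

the red capsule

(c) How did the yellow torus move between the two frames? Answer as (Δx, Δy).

(-2.9, 0.7)

From the two frames, the yellow torus sits at roughly (9.9, 3.3) before and (7.0, 4.0) after.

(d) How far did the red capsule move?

3.5

The red capsule was near (4.1, 5.8) before and (1.2, 3.9) after, so it travelled √(2.9² + 1.9²) ≈ 3.5 units.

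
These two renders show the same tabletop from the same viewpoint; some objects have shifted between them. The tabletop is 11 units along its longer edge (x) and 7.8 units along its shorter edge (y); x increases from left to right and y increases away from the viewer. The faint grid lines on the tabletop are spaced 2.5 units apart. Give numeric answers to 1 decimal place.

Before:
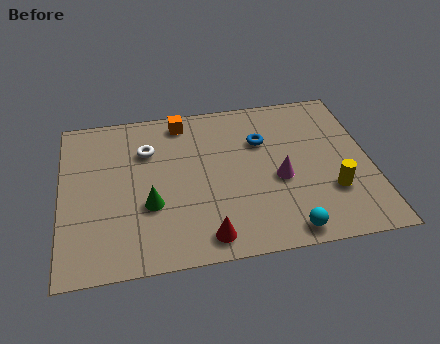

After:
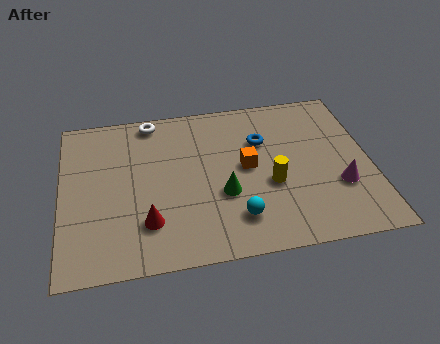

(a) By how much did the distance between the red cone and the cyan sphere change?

+0.3

Before: roughly 2.8 units apart; after: 3.1. That's 0.3 units further apart.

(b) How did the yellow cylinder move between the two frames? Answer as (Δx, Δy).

(-2.1, 0.7)

The yellow cylinder was at about (9.5, 2.4) and moved to about (7.4, 3.1).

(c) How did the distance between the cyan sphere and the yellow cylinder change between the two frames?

-0.4

The distance was about 2.3 in the first image and 1.9 in the second, so they moved 0.4 units closer together.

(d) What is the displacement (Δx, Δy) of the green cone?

(2.6, 0.1)

The green cone started near (3.1, 2.8) and ended near (5.7, 2.9).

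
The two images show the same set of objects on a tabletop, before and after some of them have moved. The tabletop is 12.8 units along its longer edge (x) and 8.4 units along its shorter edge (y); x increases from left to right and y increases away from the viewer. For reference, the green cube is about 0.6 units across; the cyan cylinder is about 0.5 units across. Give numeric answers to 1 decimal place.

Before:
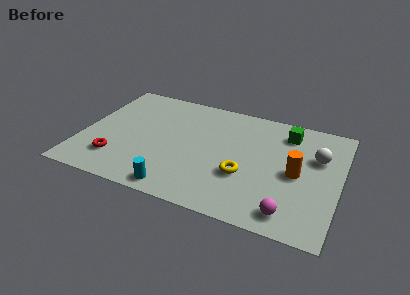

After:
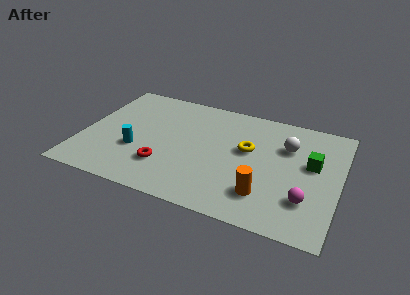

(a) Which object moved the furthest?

the cyan cylinder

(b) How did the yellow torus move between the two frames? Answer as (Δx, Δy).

(0.0, 1.9)

The yellow torus started near (8.2, 3.0) and ended near (8.2, 4.9).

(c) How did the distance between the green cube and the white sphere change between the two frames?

-0.5

Before: roughly 2.1 units apart; after: 1.6. That's 0.5 units closer together.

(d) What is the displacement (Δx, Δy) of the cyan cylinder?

(-2.3, 2.1)

The cyan cylinder started near (5.1, 0.9) and ended near (2.8, 3.0).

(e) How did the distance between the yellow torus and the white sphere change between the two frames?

-2.1

Before: roughly 4.2 units apart; after: 2.1. That's 2.1 units closer together.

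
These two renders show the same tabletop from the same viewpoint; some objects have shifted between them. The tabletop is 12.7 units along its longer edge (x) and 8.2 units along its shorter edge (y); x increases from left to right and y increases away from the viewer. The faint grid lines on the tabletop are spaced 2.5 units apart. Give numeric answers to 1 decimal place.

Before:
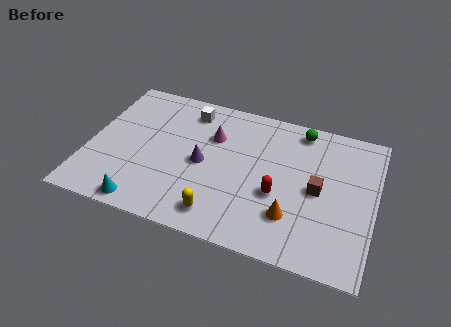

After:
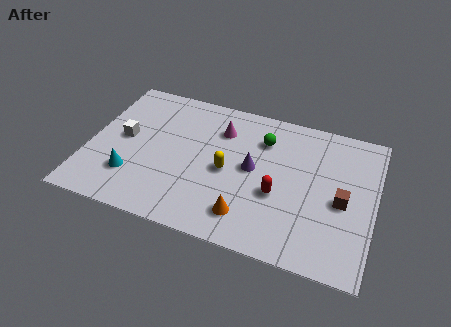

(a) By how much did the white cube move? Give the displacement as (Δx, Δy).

(-2.7, -2.5)

The white cube started near (4.2, 6.8) and ended near (1.5, 4.3).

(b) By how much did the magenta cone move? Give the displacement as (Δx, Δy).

(0.3, 0.5)

The magenta cone started near (5.4, 5.6) and ended near (5.7, 6.1).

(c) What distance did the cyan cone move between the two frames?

1.6

The cyan cone moved from about (2.8, 0.8) to (2.1, 2.2), a distance of √(0.7² + 1.4²) ≈ 1.6.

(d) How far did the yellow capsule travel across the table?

2.5

From (6.1, 1.3) to (6.2, 3.8), the yellow capsule covered √(0.1² + 2.5²) ≈ 2.5 units.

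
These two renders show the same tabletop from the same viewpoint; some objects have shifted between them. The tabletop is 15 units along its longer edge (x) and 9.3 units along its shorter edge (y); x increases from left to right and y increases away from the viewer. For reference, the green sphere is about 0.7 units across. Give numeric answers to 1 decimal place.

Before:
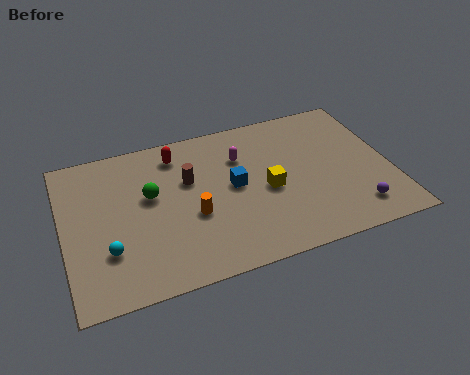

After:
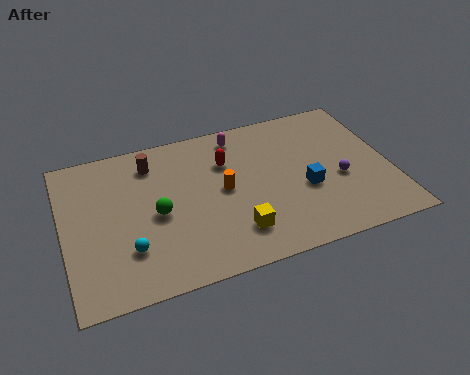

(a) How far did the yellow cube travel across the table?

2.7

The yellow cube moved from about (9.3, 4.2) to (7.6, 2.1), a distance of √(1.7² + 2.1²) ≈ 2.7.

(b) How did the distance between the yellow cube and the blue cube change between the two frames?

+2.1

They were about 1.7 units apart before and 3.8 after — 2.1 units further apart.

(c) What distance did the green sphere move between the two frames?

1.2

The green sphere was near (4.0, 5.5) before and (4.2, 4.3) after, so it travelled √(0.2² + 1.2²) ≈ 1.2 units.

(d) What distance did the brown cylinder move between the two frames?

2.3

The brown cylinder moved from about (5.8, 5.9) to (4.2, 7.5), a distance of √(1.6² + 1.6²) ≈ 2.3.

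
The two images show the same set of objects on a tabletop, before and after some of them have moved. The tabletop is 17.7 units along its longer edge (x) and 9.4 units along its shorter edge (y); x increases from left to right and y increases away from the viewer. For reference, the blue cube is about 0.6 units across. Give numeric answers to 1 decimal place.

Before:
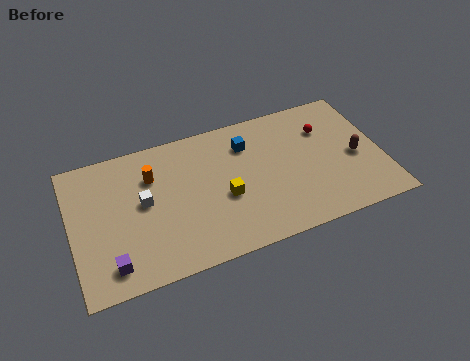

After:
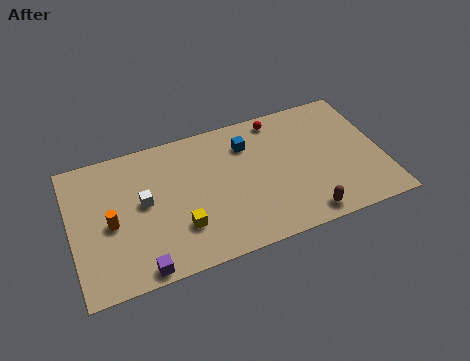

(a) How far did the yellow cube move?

2.9

From (8.6, 3.9) to (6.0, 2.7), the yellow cube covered √(2.6² + 1.2²) ≈ 2.9 units.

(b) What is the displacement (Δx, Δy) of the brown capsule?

(-3.3, -3.1)

The brown capsule was at about (16.2, 4.2) and moved to about (12.9, 1.1).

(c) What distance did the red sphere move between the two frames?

3.1

The red sphere moved from about (14.7, 6.7) to (12.1, 8.3), a distance of √(2.6² + 1.6²) ≈ 3.1.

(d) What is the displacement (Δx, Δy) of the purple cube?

(1.6, -0.8)

The purple cube started near (2.0, 1.6) and ended near (3.6, 0.8).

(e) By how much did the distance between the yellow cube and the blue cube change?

+2.5

Before: roughly 3.6 units apart; after: 6.1. That's 2.5 units further apart.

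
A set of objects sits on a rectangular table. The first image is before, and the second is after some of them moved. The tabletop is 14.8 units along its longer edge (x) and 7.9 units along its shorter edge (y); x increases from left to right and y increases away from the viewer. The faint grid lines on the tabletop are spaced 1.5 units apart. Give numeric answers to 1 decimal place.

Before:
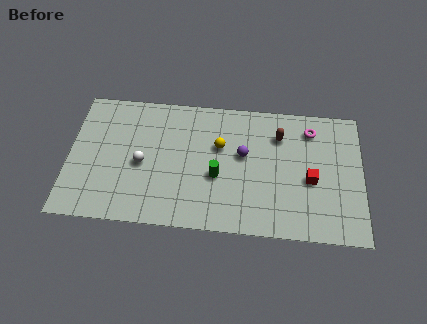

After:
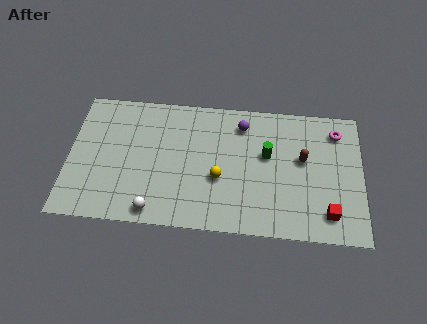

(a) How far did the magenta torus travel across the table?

1.3

The magenta torus was near (12.2, 6.4) before and (13.5, 6.4) after, so it travelled √(1.3² + 0.0²) ≈ 1.3 units.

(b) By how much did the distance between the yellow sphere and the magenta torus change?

+2.0

The distance was about 4.8 in the first image and 6.8 in the second, so they moved 2.0 units further apart.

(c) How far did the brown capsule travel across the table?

1.8

From (10.6, 5.9) to (11.8, 4.6), the brown capsule covered √(1.2² + 1.3²) ≈ 1.8 units.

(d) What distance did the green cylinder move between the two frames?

2.9

The green cylinder was near (7.5, 3.2) before and (10.0, 4.7) after, so it travelled √(2.5² + 1.5²) ≈ 2.9 units.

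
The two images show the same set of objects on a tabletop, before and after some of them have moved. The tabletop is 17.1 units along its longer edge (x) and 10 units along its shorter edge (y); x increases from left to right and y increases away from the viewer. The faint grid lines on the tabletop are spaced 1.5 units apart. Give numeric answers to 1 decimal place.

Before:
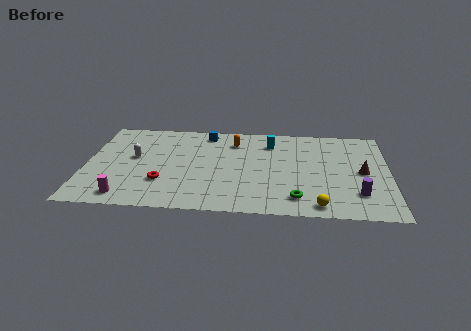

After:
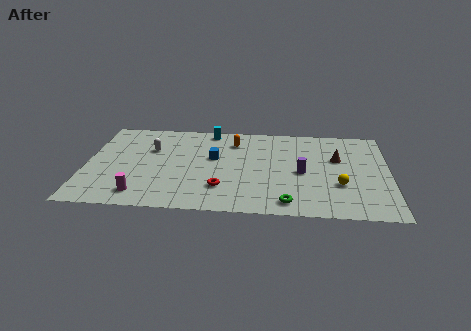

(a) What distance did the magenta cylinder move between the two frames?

0.9

From (2.4, 1.3) to (3.2, 1.6), the magenta cylinder covered √(0.8² + 0.3²) ≈ 0.9 units.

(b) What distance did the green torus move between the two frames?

0.7

From (11.9, 1.8) to (11.4, 1.3), the green torus covered √(0.5² + 0.5²) ≈ 0.7 units.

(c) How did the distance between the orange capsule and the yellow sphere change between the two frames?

-0.8

They were about 8.2 units apart before and 7.4 after — 0.8 units closer together.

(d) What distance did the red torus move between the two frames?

3.3

The red torus was near (4.4, 3.0) before and (7.7, 2.6) after, so it travelled √(3.3² + 0.4²) ≈ 3.3 units.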